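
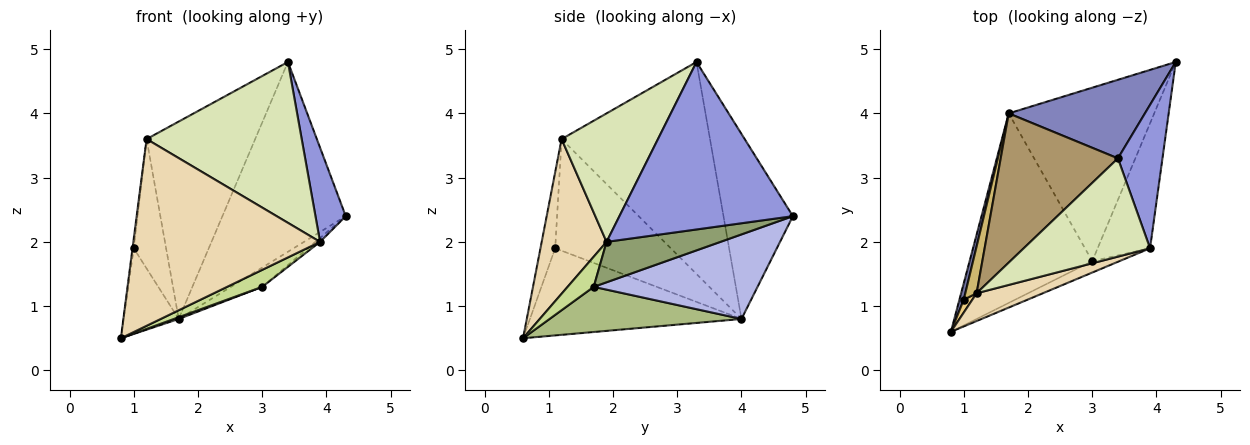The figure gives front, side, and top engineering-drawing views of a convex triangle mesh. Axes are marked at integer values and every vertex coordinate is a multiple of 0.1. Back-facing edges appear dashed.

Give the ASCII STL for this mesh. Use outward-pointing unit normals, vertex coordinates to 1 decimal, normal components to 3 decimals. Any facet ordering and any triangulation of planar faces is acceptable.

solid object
 facet normal -0.967 0.252 0.048
  outer loop
   vertex 1.7 4.0 0.8
   vertex 0.8 0.6 0.5
   vertex 1.0 1.1 1.9
  endloop
 endfacet
 facet normal -0.461 0.820 0.339
  outer loop
   vertex 1.7 4.0 0.8
   vertex 3.4 3.3 4.8
   vertex 4.3 4.8 2.4
  endloop
 endfacet
 facet normal 0.953 -0.166 0.253
  outer loop
   vertex 3.9 1.9 2.0
   vertex 4.3 4.8 2.4
   vertex 3.4 3.3 4.8
  endloop
 endfacet
 facet normal 0.500 0.096 -0.861
  outer loop
   vertex 3.0 1.7 1.3
   vertex 1.7 4.0 0.8
   vertex 4.3 4.8 2.4
  endloop
 endfacet
 facet normal 0.610 0.025 -0.792
  outer loop
   vertex 3.0 1.7 1.3
   vertex 4.3 4.8 2.4
   vertex 3.9 1.9 2.0
  endloop
 endfacet
 facet normal 0.346 -0.009 -0.938
  outer loop
   vertex 3.0 1.7 1.3
   vertex 0.8 0.6 0.5
   vertex 1.7 4.0 0.8
  endloop
 endfacet
 facet normal 0.526 -0.707 -0.474
  outer loop
   vertex 3.0 1.7 1.3
   vertex 3.9 1.9 2.0
   vertex 0.8 0.6 0.5
  endloop
 endfacet
 facet normal 0.468 -0.754 0.461
  outer loop
   vertex 1.2 1.2 3.6
   vertex 3.9 1.9 2.0
   vertex 3.4 3.3 4.8
  endloop
 endfacet
 facet normal -0.737 0.539 0.408
  outer loop
   vertex 1.2 1.2 3.6
   vertex 3.4 3.3 4.8
   vertex 1.7 4.0 0.8
  endloop
 endfacet
 facet normal -0.958 0.268 0.097
  outer loop
   vertex 1.2 1.2 3.6
   vertex 1.7 4.0 0.8
   vertex 1.0 1.1 1.9
  endloop
 endfacet
 facet normal -0.990 0.084 0.112
  outer loop
   vertex 1.2 1.2 3.6
   vertex 1.0 1.1 1.9
   vertex 0.8 0.6 0.5
  endloop
 endfacet
 facet normal 0.325 -0.935 0.139
  outer loop
   vertex 1.2 1.2 3.6
   vertex 0.8 0.6 0.5
   vertex 3.9 1.9 2.0
  endloop
 endfacet
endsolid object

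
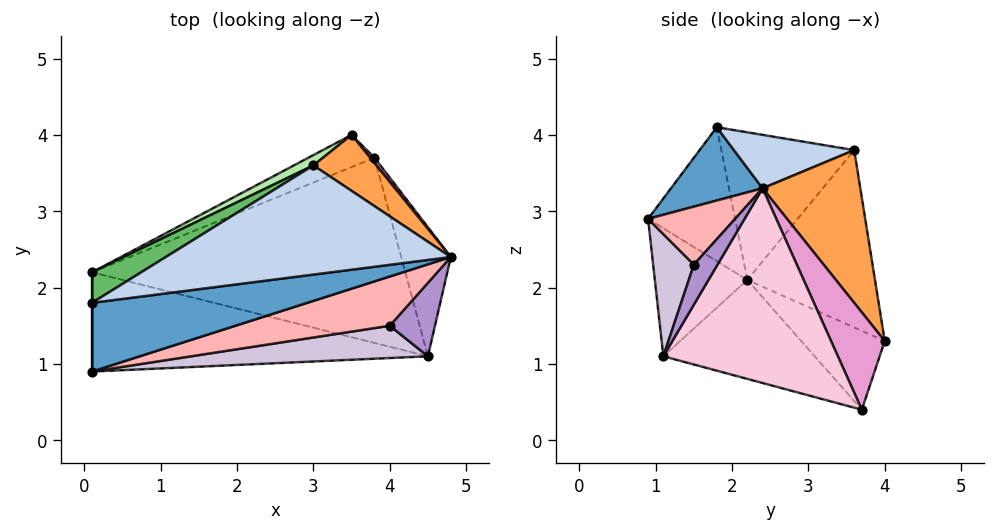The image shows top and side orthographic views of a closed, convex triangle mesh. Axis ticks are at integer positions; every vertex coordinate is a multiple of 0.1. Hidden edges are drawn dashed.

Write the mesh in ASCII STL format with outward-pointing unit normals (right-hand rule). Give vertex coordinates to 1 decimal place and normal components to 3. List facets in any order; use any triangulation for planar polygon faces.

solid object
 facet normal 0.200 -0.784 0.588
  outer loop
   vertex 0.1 0.9 2.9
   vertex 4.8 2.4 3.3
   vertex 0.1 1.8 4.1
  endloop
 endfacet
 facet normal 0.183 -0.132 0.974
  outer loop
   vertex 3.0 3.6 3.8
   vertex 0.1 1.8 4.1
   vertex 4.8 2.4 3.3
  endloop
 endfacet
 facet normal 0.584 0.775 0.241
  outer loop
   vertex 3.0 3.6 3.8
   vertex 4.8 2.4 3.3
   vertex 3.5 4.0 1.3
  endloop
 endfacet
 facet normal -1.000 0.000 0.000
  outer loop
   vertex 0.1 2.2 2.1
   vertex 0.1 0.9 2.9
   vertex 0.1 1.8 4.1
  endloop
 endfacet
 facet normal -0.507 0.845 0.169
  outer loop
   vertex 0.1 2.2 2.1
   vertex 0.1 1.8 4.1
   vertex 3.0 3.6 3.8
  endloop
 endfacet
 facet normal -0.458 0.888 0.050
  outer loop
   vertex 0.1 2.2 2.1
   vertex 3.0 3.6 3.8
   vertex 3.5 4.0 1.3
  endloop
 endfacet
 facet normal -0.309 -0.498 -0.810
  outer loop
   vertex 0.1 2.2 2.1
   vertex 4.5 1.1 1.1
   vertex 0.1 0.9 2.9
  endloop
 endfacet
 facet normal 0.209 -0.804 0.556
  outer loop
   vertex 4.0 1.5 2.3
   vertex 4.8 2.4 3.3
   vertex 0.1 0.9 2.9
  endloop
 endfacet
 facet normal 0.381 -0.818 0.431
  outer loop
   vertex 4.0 1.5 2.3
   vertex 4.5 1.1 1.1
   vertex 4.8 2.4 3.3
  endloop
 endfacet
 facet normal 0.198 -0.902 0.383
  outer loop
   vertex 4.0 1.5 2.3
   vertex 0.1 0.9 2.9
   vertex 4.5 1.1 1.1
  endloop
 endfacet
 facet normal -0.500 0.758 -0.419
  outer loop
   vertex 3.8 3.7 0.4
   vertex 0.1 2.2 2.1
   vertex 3.5 4.0 1.3
  endloop
 endfacet
 facet normal -0.285 -0.320 -0.903
  outer loop
   vertex 3.8 3.7 0.4
   vertex 4.5 1.1 1.1
   vertex 0.1 2.2 2.1
  endloop
 endfacet
 facet normal 0.755 0.655 0.033
  outer loop
   vertex 3.8 3.7 0.4
   vertex 3.5 4.0 1.3
   vertex 4.8 2.4 3.3
  endloop
 endfacet
 facet normal 0.951 0.191 -0.242
  outer loop
   vertex 3.8 3.7 0.4
   vertex 4.8 2.4 3.3
   vertex 4.5 1.1 1.1
  endloop
 endfacet
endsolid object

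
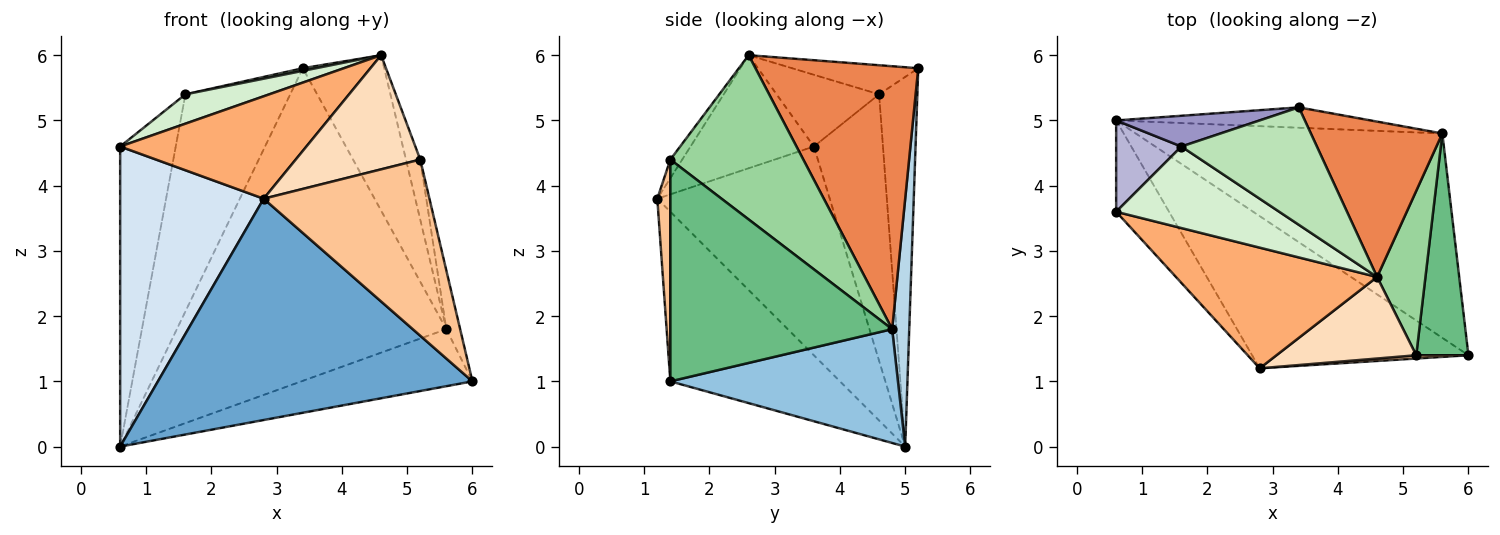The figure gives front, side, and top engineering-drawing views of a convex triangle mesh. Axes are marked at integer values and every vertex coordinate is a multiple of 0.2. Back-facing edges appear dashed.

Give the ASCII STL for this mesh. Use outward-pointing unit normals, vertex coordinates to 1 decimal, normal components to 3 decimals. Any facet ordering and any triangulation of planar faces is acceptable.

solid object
 facet normal -0.406 -0.753 -0.518
  outer loop
   vertex 2.8 1.2 3.8
   vertex 0.6 5.0 0.0
   vertex 6.0 1.4 1.0
  endloop
 endfacet
 facet normal 0.337 0.253 -0.907
  outer loop
   vertex 5.6 4.8 1.8
   vertex 6.0 1.4 1.0
   vertex 0.6 5.0 0.0
  endloop
 endfacet
 facet normal 0.063 0.996 -0.065
  outer loop
   vertex 5.6 4.8 1.8
   vertex 0.6 5.0 0.0
   vertex 3.4 5.2 5.8
  endloop
 endfacet
 facet normal -0.754 -0.628 -0.191
  outer loop
   vertex 0.6 3.6 4.6
   vertex 0.6 5.0 0.0
   vertex 2.8 1.2 3.8
  endloop
 endfacet
 facet normal 0.816 0.408 0.408
  outer loop
   vertex 4.6 2.6 6.0
   vertex 5.6 4.8 1.8
   vertex 3.4 5.2 5.8
  endloop
 endfacet
 facet normal -0.394 -0.595 0.701
  outer loop
   vertex 4.6 2.6 6.0
   vertex 0.6 3.6 4.6
   vertex 2.8 1.2 3.8
  endloop
 endfacet
 facet normal 0.078 -0.997 0.018
  outer loop
   vertex 5.2 1.4 4.4
   vertex 2.8 1.2 3.8
   vertex 6.0 1.4 1.0
  endloop
 endfacet
 facet normal -0.077 -0.811 0.580
  outer loop
   vertex 5.2 1.4 4.4
   vertex 4.6 2.6 6.0
   vertex 2.8 1.2 3.8
  endloop
 endfacet
 facet normal 0.972 0.061 0.229
  outer loop
   vertex 5.2 1.4 4.4
   vertex 6.0 1.4 1.0
   vertex 5.6 4.8 1.8
  endloop
 endfacet
 facet normal 0.954 0.103 0.281
  outer loop
   vertex 5.2 1.4 4.4
   vertex 5.6 4.8 1.8
   vertex 4.6 2.6 6.0
  endloop
 endfacet
 facet normal -0.210 -0.022 0.977
  outer loop
   vertex 1.6 4.6 5.4
   vertex 4.6 2.6 6.0
   vertex 3.4 5.2 5.8
  endloop
 endfacet
 facet normal -0.383 -0.313 0.869
  outer loop
   vertex 1.6 4.6 5.4
   vertex 0.6 3.6 4.6
   vertex 4.6 2.6 6.0
  endloop
 endfacet
 facet normal -0.340 0.931 0.132
  outer loop
   vertex 1.6 4.6 5.4
   vertex 3.4 5.2 5.8
   vertex 0.6 5.0 0.0
  endloop
 endfacet
 facet normal -0.765 0.616 0.187
  outer loop
   vertex 1.6 4.6 5.4
   vertex 0.6 5.0 0.0
   vertex 0.6 3.6 4.6
  endloop
 endfacet
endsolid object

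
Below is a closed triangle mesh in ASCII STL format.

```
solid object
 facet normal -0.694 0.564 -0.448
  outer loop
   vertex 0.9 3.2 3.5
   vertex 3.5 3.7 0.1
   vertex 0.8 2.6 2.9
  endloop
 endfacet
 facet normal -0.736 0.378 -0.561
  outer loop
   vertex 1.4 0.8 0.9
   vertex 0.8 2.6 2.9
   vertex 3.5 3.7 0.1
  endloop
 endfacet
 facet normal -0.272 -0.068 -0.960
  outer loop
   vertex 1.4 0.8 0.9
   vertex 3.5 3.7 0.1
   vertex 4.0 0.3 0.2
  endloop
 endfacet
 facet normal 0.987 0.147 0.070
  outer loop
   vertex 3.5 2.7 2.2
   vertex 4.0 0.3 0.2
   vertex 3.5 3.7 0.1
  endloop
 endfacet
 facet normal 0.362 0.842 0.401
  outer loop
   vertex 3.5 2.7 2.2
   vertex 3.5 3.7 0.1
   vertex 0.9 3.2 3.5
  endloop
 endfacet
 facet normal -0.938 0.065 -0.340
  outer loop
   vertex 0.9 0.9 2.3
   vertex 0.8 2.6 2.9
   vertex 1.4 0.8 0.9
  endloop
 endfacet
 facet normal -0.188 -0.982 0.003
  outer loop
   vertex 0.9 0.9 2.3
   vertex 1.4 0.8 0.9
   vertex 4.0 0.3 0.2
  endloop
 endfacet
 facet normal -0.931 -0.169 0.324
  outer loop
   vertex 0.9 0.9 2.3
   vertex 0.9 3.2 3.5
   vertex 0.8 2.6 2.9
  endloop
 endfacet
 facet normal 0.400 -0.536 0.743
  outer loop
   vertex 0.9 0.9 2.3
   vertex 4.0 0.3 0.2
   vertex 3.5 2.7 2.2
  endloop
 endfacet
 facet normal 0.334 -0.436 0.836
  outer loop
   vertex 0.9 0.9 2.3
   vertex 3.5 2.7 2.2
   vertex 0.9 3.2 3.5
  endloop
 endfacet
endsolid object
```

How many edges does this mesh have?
15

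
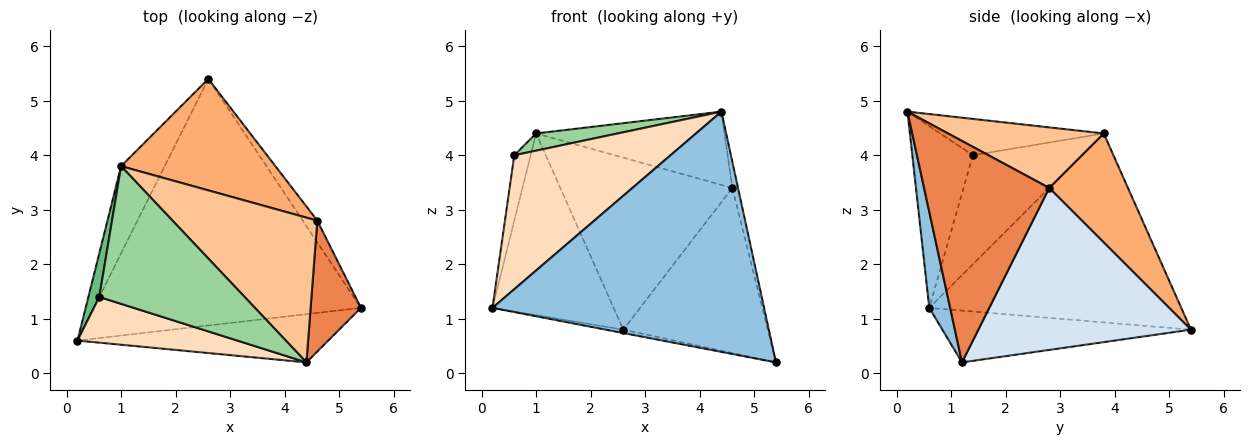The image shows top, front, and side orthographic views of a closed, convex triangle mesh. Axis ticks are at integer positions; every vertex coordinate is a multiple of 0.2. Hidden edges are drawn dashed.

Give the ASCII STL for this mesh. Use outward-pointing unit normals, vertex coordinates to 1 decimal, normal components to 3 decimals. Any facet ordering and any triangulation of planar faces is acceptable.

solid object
 facet normal -0.190 0.013 -0.982
  outer loop
   vertex 2.6 5.4 0.8
   vertex 5.4 1.2 0.2
   vertex 0.2 0.6 1.2
  endloop
 endfacet
 facet normal 0.075 -0.978 -0.196
  outer loop
   vertex 4.4 0.2 4.8
   vertex 0.2 0.6 1.2
   vertex 5.4 1.2 0.2
  endloop
 endfacet
 facet normal -0.882 0.424 -0.204
  outer loop
   vertex 1.0 3.8 4.4
   vertex 2.6 5.4 0.8
   vertex 0.2 0.6 1.2
  endloop
 endfacet
 facet normal 0.825 0.560 -0.074
  outer loop
   vertex 4.6 2.8 3.4
   vertex 5.4 1.2 0.2
   vertex 2.6 5.4 0.8
  endloop
 endfacet
 facet normal 0.974 0.044 0.221
  outer loop
   vertex 4.6 2.8 3.4
   vertex 4.4 0.2 4.8
   vertex 5.4 1.2 0.2
  endloop
 endfacet
 facet normal 0.359 0.783 0.508
  outer loop
   vertex 4.6 2.8 3.4
   vertex 2.6 5.4 0.8
   vertex 1.0 3.8 4.4
  endloop
 endfacet
 facet normal 0.350 0.423 0.836
  outer loop
   vertex 4.6 2.8 3.4
   vertex 1.0 3.8 4.4
   vertex 4.4 0.2 4.8
  endloop
 endfacet
 facet normal -0.344 -0.889 0.303
  outer loop
   vertex 0.6 1.4 4.0
   vertex 0.2 0.6 1.2
   vertex 4.4 0.2 4.8
  endloop
 endfacet
 facet normal -0.984 0.148 0.098
  outer loop
   vertex 0.6 1.4 4.0
   vertex 1.0 3.8 4.4
   vertex 0.2 0.6 1.2
  endloop
 endfacet
 facet normal -0.241 -0.120 0.963
  outer loop
   vertex 0.6 1.4 4.0
   vertex 4.4 0.2 4.8
   vertex 1.0 3.8 4.4
  endloop
 endfacet
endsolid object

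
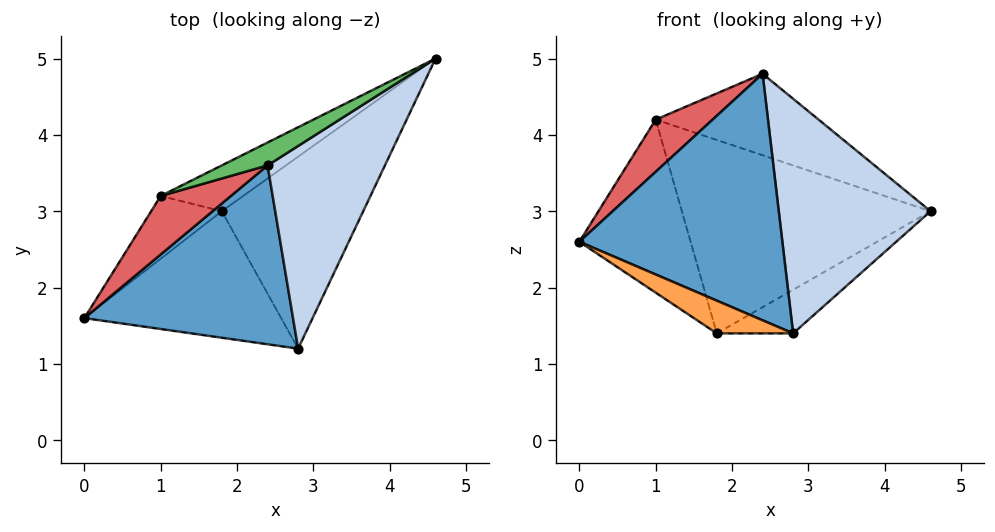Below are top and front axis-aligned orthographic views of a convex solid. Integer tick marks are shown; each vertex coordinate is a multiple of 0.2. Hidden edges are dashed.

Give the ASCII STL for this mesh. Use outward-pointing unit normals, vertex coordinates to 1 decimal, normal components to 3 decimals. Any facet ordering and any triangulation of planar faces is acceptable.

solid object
 facet normal 0.135 -0.802 0.582
  outer loop
   vertex 2.4 3.6 4.8
   vertex 0.0 1.6 2.6
   vertex 2.8 1.2 1.4
  endloop
 endfacet
 facet normal 0.713 -0.531 0.458
  outer loop
   vertex 2.4 3.6 4.8
   vertex 2.8 1.2 1.4
   vertex 4.6 5.0 3.0
  endloop
 endfacet
 facet normal -0.411 -0.228 -0.883
  outer loop
   vertex 1.8 3.0 1.4
   vertex 2.8 1.2 1.4
   vertex 0.0 1.6 2.6
  endloop
 endfacet
 facet normal 0.371 0.206 -0.906
  outer loop
   vertex 1.8 3.0 1.4
   vertex 4.6 5.0 3.0
   vertex 2.8 1.2 1.4
  endloop
 endfacet
 facet normal -0.364 0.897 0.252
  outer loop
   vertex 1.0 3.2 4.2
   vertex 2.4 3.6 4.8
   vertex 4.6 5.0 3.0
  endloop
 endfacet
 facet normal -0.491 0.848 -0.201
  outer loop
   vertex 1.0 3.2 4.2
   vertex 4.6 5.0 3.0
   vertex 1.8 3.0 1.4
  endloop
 endfacet
 facet normal -0.129 -0.660 0.740
  outer loop
   vertex 1.0 3.2 4.2
   vertex 0.0 1.6 2.6
   vertex 2.4 3.6 4.8
  endloop
 endfacet
 facet normal -0.692 0.679 -0.246
  outer loop
   vertex 1.0 3.2 4.2
   vertex 1.8 3.0 1.4
   vertex 0.0 1.6 2.6
  endloop
 endfacet
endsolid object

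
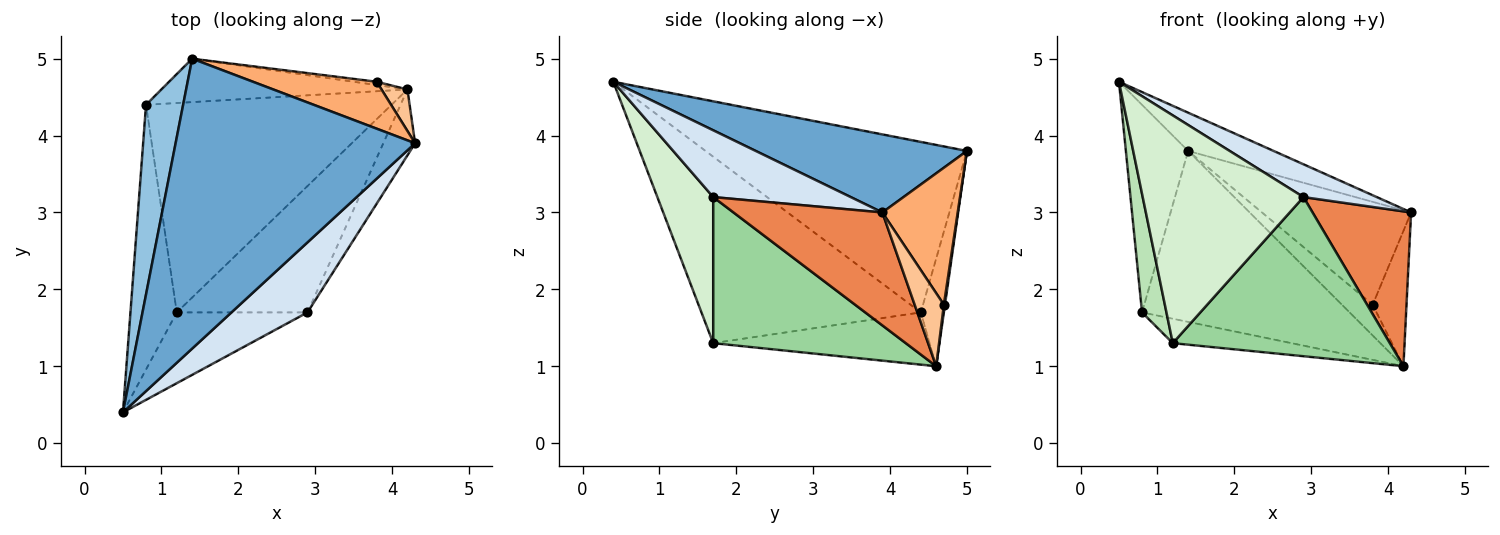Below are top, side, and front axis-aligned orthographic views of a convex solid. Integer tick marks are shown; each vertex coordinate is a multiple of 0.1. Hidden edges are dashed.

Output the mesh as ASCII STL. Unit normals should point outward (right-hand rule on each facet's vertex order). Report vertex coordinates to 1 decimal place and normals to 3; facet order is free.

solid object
 facet normal 0.307 0.124 0.943
  outer loop
   vertex 1.4 5.0 3.8
   vertex 0.5 0.4 4.7
   vertex 4.3 3.9 3.0
  endloop
 endfacet
 facet normal -0.952 0.227 0.207
  outer loop
   vertex 0.8 4.4 1.7
   vertex 0.5 0.4 4.7
   vertex 1.4 5.0 3.8
  endloop
 endfacet
 facet normal -0.107 0.964 -0.245
  outer loop
   vertex 0.8 4.4 1.7
   vertex 1.4 5.0 3.8
   vertex 4.2 4.6 1.0
  endloop
 endfacet
 facet normal 0.623 -0.332 0.709
  outer loop
   vertex 2.9 1.7 3.2
   vertex 4.3 3.9 3.0
   vertex 0.5 0.4 4.7
  endloop
 endfacet
 facet normal 0.812 -0.537 -0.229
  outer loop
   vertex 2.9 1.7 3.2
   vertex 4.2 4.6 1.0
   vertex 4.3 3.9 3.0
  endloop
 endfacet
 facet normal 0.418 0.827 0.377
  outer loop
   vertex 3.8 4.7 1.8
   vertex 1.4 5.0 3.8
   vertex 4.3 3.9 3.0
  endloop
 endfacet
 facet normal 0.637 0.737 0.226
  outer loop
   vertex 3.8 4.7 1.8
   vertex 4.3 3.9 3.0
   vertex 4.2 4.6 1.0
  endloop
 endfacet
 facet normal 0.035 0.994 -0.106
  outer loop
   vertex 3.8 4.7 1.8
   vertex 4.2 4.6 1.0
   vertex 1.4 5.0 3.8
  endloop
 endfacet
 facet normal -0.207 0.113 -0.972
  outer loop
   vertex 1.2 1.7 1.3
   vertex 0.8 4.4 1.7
   vertex 4.2 4.6 1.0
  endloop
 endfacet
 facet normal 0.571 -0.643 -0.511
  outer loop
   vertex 1.2 1.7 1.3
   vertex 4.2 4.6 1.0
   vertex 2.9 1.7 3.2
  endloop
 endfacet
 facet normal -0.965 -0.107 -0.240
  outer loop
   vertex 1.2 1.7 1.3
   vertex 0.5 0.4 4.7
   vertex 0.8 4.4 1.7
  endloop
 endfacet
 facet normal 0.315 -0.906 -0.282
  outer loop
   vertex 1.2 1.7 1.3
   vertex 2.9 1.7 3.2
   vertex 0.5 0.4 4.7
  endloop
 endfacet
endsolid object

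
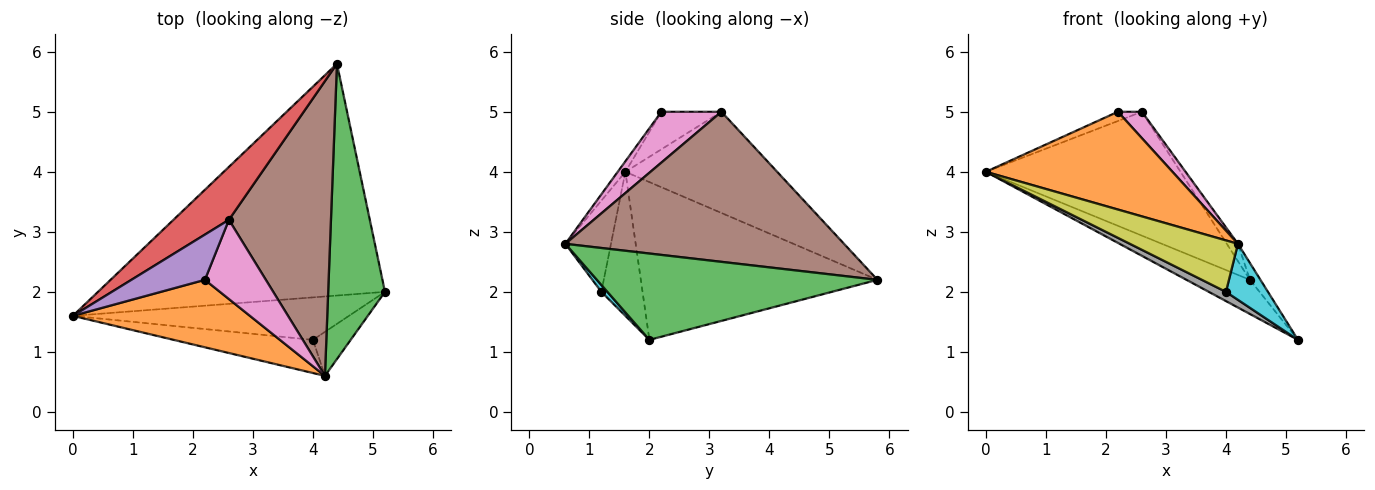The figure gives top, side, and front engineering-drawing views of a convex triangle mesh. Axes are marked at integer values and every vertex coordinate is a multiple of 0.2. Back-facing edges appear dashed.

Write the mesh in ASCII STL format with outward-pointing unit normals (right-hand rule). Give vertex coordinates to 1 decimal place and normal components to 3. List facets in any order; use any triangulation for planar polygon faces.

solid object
 facet normal -0.478 0.128 -0.869
  outer loop
   vertex 4.4 5.8 2.2
   vertex 5.2 2.0 1.2
   vertex 0.0 1.6 4.0
  endloop
 endfacet
 facet normal -0.034 -0.823 0.568
  outer loop
   vertex 4.2 0.6 2.8
   vertex 2.2 2.2 5.0
   vertex 0.0 1.6 4.0
  endloop
 endfacet
 facet normal 0.835 0.031 0.549
  outer loop
   vertex 4.2 0.6 2.8
   vertex 5.2 2.0 1.2
   vertex 4.4 5.8 2.2
  endloop
 endfacet
 facet normal -0.583 0.747 0.319
  outer loop
   vertex 2.6 3.2 5.0
   vertex 4.4 5.8 2.2
   vertex 0.0 1.6 4.0
  endloop
 endfacet
 facet normal -0.447 0.179 0.876
  outer loop
   vertex 2.6 3.2 5.0
   vertex 0.0 1.6 4.0
   vertex 2.2 2.2 5.0
  endloop
 endfacet
 facet normal 0.826 0.033 0.562
  outer loop
   vertex 2.6 3.2 5.0
   vertex 4.2 0.6 2.8
   vertex 4.4 5.8 2.2
  endloop
 endfacet
 facet normal 0.620 -0.248 0.744
  outer loop
   vertex 2.6 3.2 5.0
   vertex 2.2 2.2 5.0
   vertex 4.2 0.6 2.8
  endloop
 endfacet
 facet normal -0.454 -0.189 -0.871
  outer loop
   vertex 4.0 1.2 2.0
   vertex 0.0 1.6 4.0
   vertex 5.2 2.0 1.2
  endloop
 endfacet
 facet normal -0.334 -0.792 -0.511
  outer loop
   vertex 4.0 1.2 2.0
   vertex 4.2 0.6 2.8
   vertex 0.0 1.6 4.0
  endloop
 endfacet
 facet normal 0.112 -0.781 -0.614
  outer loop
   vertex 4.0 1.2 2.0
   vertex 5.2 2.0 1.2
   vertex 4.2 0.6 2.8
  endloop
 endfacet
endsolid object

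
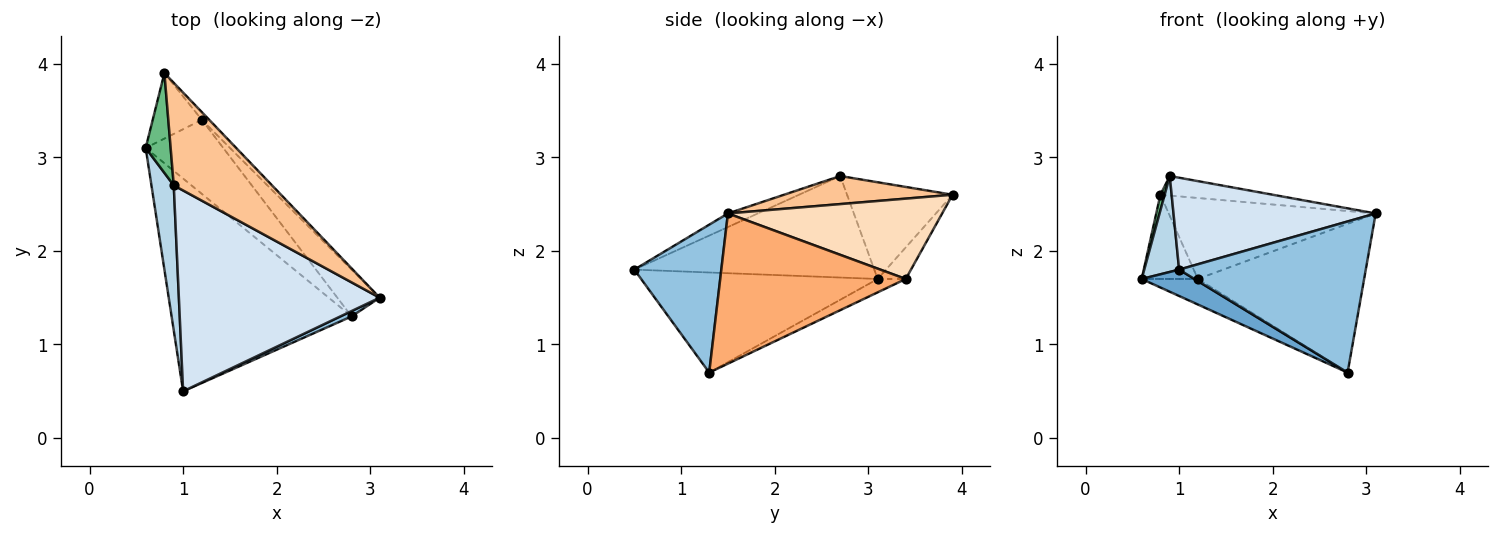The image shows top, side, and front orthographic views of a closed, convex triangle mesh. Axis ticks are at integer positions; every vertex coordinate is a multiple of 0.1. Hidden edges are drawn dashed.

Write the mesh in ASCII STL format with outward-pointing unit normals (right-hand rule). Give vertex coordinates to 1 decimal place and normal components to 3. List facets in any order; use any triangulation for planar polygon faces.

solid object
 facet normal -0.483 -0.108 -0.869
  outer loop
   vertex 2.8 1.3 0.7
   vertex 1.0 0.5 1.8
   vertex 0.6 3.1 1.7
  endloop
 endfacet
 facet normal 0.422 -0.906 0.032
  outer loop
   vertex 2.8 1.3 0.7
   vertex 3.1 1.5 2.4
   vertex 1.0 0.5 1.8
  endloop
 endfacet
 facet normal -0.967 -0.141 0.213
  outer loop
   vertex 0.9 2.7 2.8
   vertex 0.6 3.1 1.7
   vertex 1.0 0.5 1.8
  endloop
 endfacet
 facet normal -0.062 -0.415 0.908
  outer loop
   vertex 0.9 2.7 2.8
   vertex 1.0 0.5 1.8
   vertex 3.1 1.5 2.4
  endloop
 endfacet
 facet normal -0.161 0.322 -0.933
  outer loop
   vertex 1.2 3.4 1.7
   vertex 2.8 1.3 0.7
   vertex 0.6 3.1 1.7
  endloop
 endfacet
 facet normal 0.729 0.653 -0.205
  outer loop
   vertex 1.2 3.4 1.7
   vertex 3.1 1.5 2.4
   vertex 2.8 1.3 0.7
  endloop
 endfacet
 facet normal 0.270 0.180 0.946
  outer loop
   vertex 0.8 3.9 2.6
   vertex 0.9 2.7 2.8
   vertex 3.1 1.5 2.4
  endloop
 endfacet
 facet normal 0.718 0.693 -0.066
  outer loop
   vertex 0.8 3.9 2.6
   vertex 3.1 1.5 2.4
   vertex 1.2 3.4 1.7
  endloop
 endfacet
 facet normal -0.968 -0.039 0.250
  outer loop
   vertex 0.8 3.9 2.6
   vertex 0.6 3.1 1.7
   vertex 0.9 2.7 2.8
  endloop
 endfacet
 facet normal -0.367 0.734 -0.571
  outer loop
   vertex 0.8 3.9 2.6
   vertex 1.2 3.4 1.7
   vertex 0.6 3.1 1.7
  endloop
 endfacet
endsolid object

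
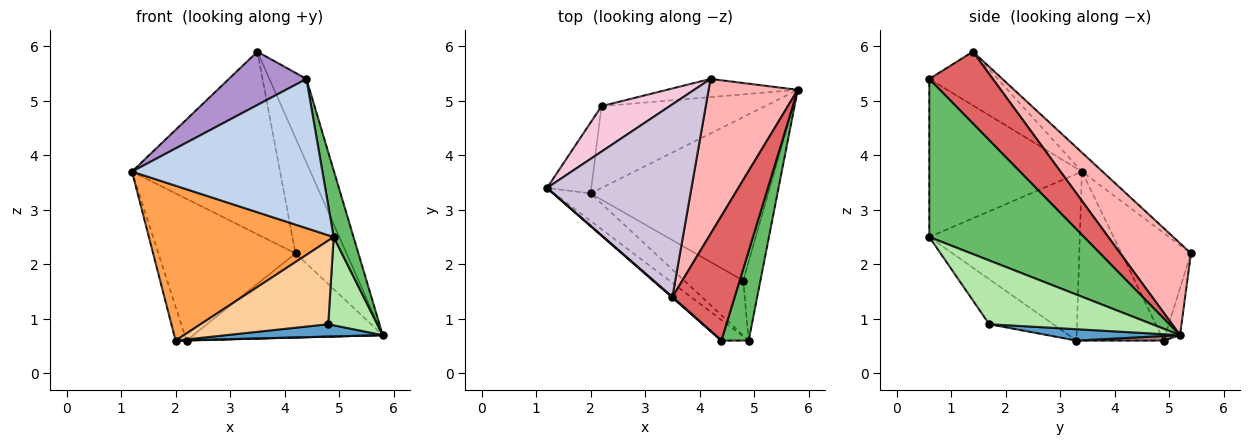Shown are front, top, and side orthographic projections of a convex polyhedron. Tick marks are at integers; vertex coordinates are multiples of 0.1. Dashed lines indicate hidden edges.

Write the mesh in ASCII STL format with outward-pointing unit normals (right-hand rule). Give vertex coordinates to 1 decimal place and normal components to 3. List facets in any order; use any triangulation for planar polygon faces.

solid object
 facet normal 0.064 -0.075 -0.995
  outer loop
   vertex 4.8 1.7 0.9
   vertex 2.0 3.3 0.6
   vertex 5.8 5.2 0.7
  endloop
 endfacet
 facet normal -0.622 -0.776 -0.107
  outer loop
   vertex 4.9 0.6 2.5
   vertex 4.4 0.6 5.4
   vertex 1.2 3.4 3.7
  endloop
 endfacet
 facet normal -0.626 -0.768 -0.137
  outer loop
   vertex 4.9 0.6 2.5
   vertex 1.2 3.4 3.7
   vertex 2.0 3.3 0.6
  endloop
 endfacet
 facet normal -0.386 -0.771 -0.506
  outer loop
   vertex 4.9 0.6 2.5
   vertex 2.0 3.3 0.6
   vertex 4.8 1.7 0.9
  endloop
 endfacet
 facet normal 0.978 -0.125 0.169
  outer loop
   vertex 4.9 0.6 2.5
   vertex 5.8 5.2 0.7
   vertex 4.4 0.6 5.4
  endloop
 endfacet
 facet normal 0.927 -0.279 -0.250
  outer loop
   vertex 4.9 0.6 2.5
   vertex 4.8 1.7 0.9
   vertex 5.8 5.2 0.7
  endloop
 endfacet
 facet normal 0.691 0.403 0.600
  outer loop
   vertex 3.5 1.4 5.9
   vertex 4.4 0.6 5.4
   vertex 5.8 5.2 0.7
  endloop
 endfacet
 facet normal 0.637 0.460 0.618
  outer loop
   vertex 3.5 1.4 5.9
   vertex 5.8 5.2 0.7
   vertex 4.2 5.4 2.2
  endloop
 endfacet
 facet normal -0.661 -0.750 0.010
  outer loop
   vertex 3.5 1.4 5.9
   vertex 1.2 3.4 3.7
   vertex 4.4 0.6 5.4
  endloop
 endfacet
 facet normal -0.095 0.685 0.722
  outer loop
   vertex 3.5 1.4 5.9
   vertex 4.2 5.4 2.2
   vertex 1.2 3.4 3.7
  endloop
 endfacet
 facet normal 0.028 -0.004 -1.000
  outer loop
   vertex 2.2 4.9 0.6
   vertex 5.8 5.2 0.7
   vertex 2.0 3.3 0.6
  endloop
 endfacet
 facet normal -0.075 0.975 -0.210
  outer loop
   vertex 2.2 4.9 0.6
   vertex 4.2 5.4 2.2
   vertex 5.8 5.2 0.7
  endloop
 endfacet
 facet normal -0.960 0.120 -0.252
  outer loop
   vertex 2.2 4.9 0.6
   vertex 2.0 3.3 0.6
   vertex 1.2 3.4 3.7
  endloop
 endfacet
 facet normal -0.434 0.858 0.275
  outer loop
   vertex 2.2 4.9 0.6
   vertex 1.2 3.4 3.7
   vertex 4.2 5.4 2.2
  endloop
 endfacet
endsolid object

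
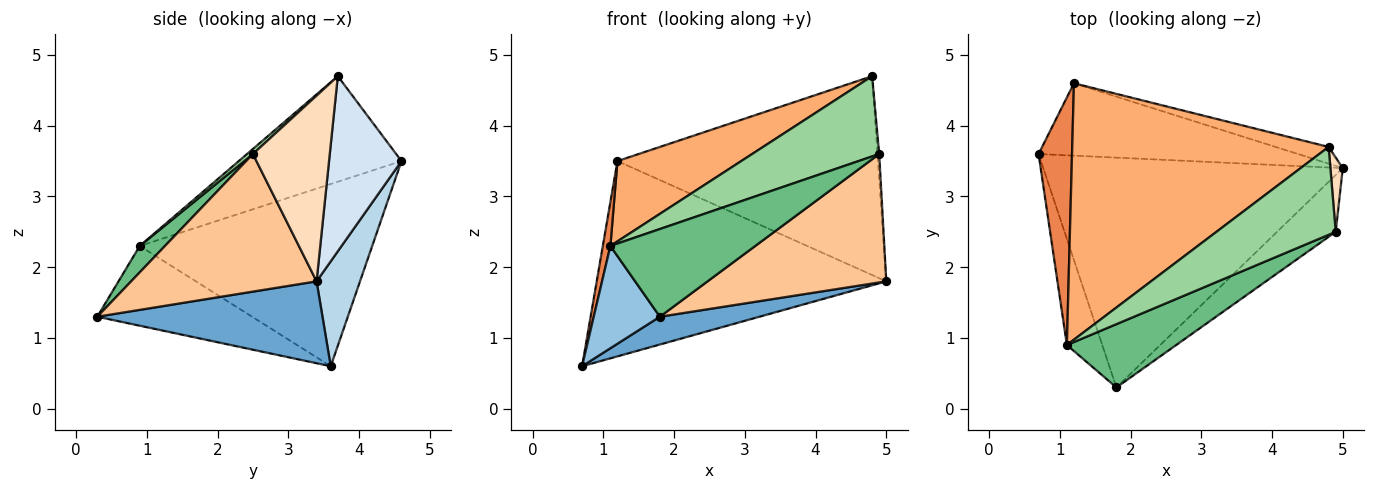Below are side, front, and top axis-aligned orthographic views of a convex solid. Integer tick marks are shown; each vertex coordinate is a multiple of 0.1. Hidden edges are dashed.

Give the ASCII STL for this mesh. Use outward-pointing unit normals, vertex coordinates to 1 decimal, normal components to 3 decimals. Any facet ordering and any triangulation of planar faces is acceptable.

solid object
 facet normal 0.262 -0.116 -0.958
  outer loop
   vertex 1.8 0.3 1.3
   vertex 0.7 3.6 0.6
   vertex 5.0 3.4 1.8
  endloop
 endfacet
 facet normal -0.851 -0.364 -0.378
  outer loop
   vertex 1.1 0.9 2.3
   vertex 0.7 3.6 0.6
   vertex 1.8 0.3 1.3
  endloop
 endfacet
 facet normal 0.139 0.929 -0.344
  outer loop
   vertex 1.2 4.6 3.5
   vertex 5.0 3.4 1.8
   vertex 0.7 3.6 0.6
  endloop
 endfacet
 facet normal 0.267 0.960 -0.081
  outer loop
   vertex 1.2 4.6 3.5
   vertex 4.8 3.7 4.7
   vertex 5.0 3.4 1.8
  endloop
 endfacet
 facet normal -0.983 -0.032 0.181
  outer loop
   vertex 1.2 4.6 3.5
   vertex 0.7 3.6 0.6
   vertex 1.1 0.9 2.3
  endloop
 endfacet
 facet normal -0.366 -0.278 0.888
  outer loop
   vertex 1.2 4.6 3.5
   vertex 1.1 0.9 2.3
   vertex 4.8 3.7 4.7
  endloop
 endfacet
 facet normal 0.688 -0.663 -0.293
  outer loop
   vertex 4.9 2.5 3.6
   vertex 1.8 0.3 1.3
   vertex 5.0 3.4 1.8
  endloop
 endfacet
 facet normal 0.998 0.022 0.067
  outer loop
   vertex 4.9 2.5 3.6
   vertex 5.0 3.4 1.8
   vertex 4.8 3.7 4.7
  endloop
 endfacet
 facet normal 0.140 -0.803 0.580
  outer loop
   vertex 4.9 2.5 3.6
   vertex 1.1 0.9 2.3
   vertex 1.8 0.3 1.3
  endloop
 endfacet
 facet normal 0.031 -0.674 0.738
  outer loop
   vertex 4.9 2.5 3.6
   vertex 4.8 3.7 4.7
   vertex 1.1 0.9 2.3
  endloop
 endfacet
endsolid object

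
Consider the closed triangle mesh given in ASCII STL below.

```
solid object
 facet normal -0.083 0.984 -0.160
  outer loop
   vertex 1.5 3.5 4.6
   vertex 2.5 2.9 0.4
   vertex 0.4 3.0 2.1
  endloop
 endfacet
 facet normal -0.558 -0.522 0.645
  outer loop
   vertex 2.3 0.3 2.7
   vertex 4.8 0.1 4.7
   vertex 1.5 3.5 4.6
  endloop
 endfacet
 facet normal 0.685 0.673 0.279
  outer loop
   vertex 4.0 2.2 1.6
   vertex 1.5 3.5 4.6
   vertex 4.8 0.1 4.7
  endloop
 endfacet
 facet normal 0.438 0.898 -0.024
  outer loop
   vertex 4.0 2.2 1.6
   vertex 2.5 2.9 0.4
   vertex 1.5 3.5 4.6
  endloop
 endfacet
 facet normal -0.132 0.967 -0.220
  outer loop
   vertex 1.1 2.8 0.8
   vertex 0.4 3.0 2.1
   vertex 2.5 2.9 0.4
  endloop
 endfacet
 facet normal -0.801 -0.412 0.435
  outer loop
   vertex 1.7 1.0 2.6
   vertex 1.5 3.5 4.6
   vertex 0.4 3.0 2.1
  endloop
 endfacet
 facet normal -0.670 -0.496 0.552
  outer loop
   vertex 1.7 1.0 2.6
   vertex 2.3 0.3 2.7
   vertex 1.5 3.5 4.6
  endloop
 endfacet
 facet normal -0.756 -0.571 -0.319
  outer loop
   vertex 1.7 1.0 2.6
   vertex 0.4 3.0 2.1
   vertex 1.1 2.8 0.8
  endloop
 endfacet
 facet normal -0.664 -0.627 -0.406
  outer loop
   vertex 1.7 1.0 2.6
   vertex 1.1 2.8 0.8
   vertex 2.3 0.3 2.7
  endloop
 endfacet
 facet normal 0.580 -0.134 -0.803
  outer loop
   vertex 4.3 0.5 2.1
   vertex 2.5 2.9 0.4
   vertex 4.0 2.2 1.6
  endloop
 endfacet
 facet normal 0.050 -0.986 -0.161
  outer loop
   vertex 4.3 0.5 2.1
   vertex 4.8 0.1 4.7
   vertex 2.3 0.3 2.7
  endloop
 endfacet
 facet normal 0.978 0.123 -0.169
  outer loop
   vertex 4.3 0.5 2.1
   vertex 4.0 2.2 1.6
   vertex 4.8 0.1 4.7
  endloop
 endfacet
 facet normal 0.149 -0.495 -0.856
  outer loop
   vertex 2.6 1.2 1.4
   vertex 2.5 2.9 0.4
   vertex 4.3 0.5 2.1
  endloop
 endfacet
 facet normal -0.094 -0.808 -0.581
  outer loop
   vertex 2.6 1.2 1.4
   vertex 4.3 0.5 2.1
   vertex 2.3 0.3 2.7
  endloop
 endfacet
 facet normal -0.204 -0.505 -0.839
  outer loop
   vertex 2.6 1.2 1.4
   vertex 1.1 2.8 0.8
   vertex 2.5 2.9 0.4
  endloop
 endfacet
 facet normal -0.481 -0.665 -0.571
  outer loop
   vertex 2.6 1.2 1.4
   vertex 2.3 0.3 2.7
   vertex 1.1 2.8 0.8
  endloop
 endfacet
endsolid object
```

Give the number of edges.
24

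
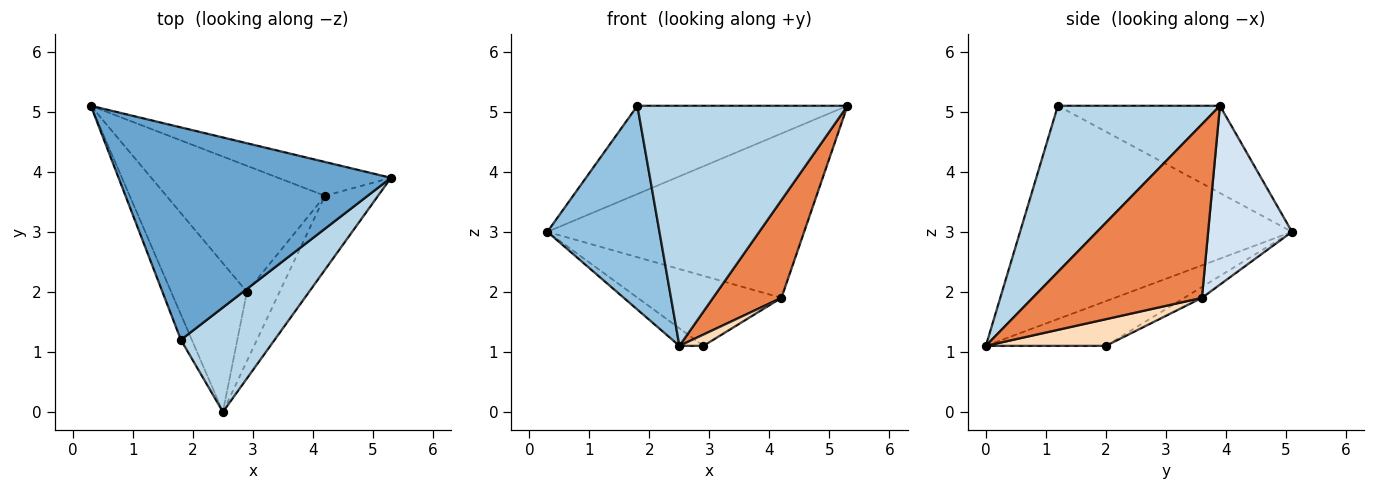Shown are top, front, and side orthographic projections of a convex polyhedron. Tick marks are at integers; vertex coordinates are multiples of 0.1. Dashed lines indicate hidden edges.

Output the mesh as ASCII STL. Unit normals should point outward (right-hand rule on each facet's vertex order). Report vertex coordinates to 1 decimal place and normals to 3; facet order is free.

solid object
 facet normal -0.284 0.368 0.886
  outer loop
   vertex 1.8 1.2 5.1
   vertex 5.3 3.9 5.1
   vertex 0.3 5.1 3.0
  endloop
 endfacet
 facet normal -0.923 -0.381 -0.047
  outer loop
   vertex 1.8 1.2 5.1
   vertex 0.3 5.1 3.0
   vertex 2.5 0.0 1.1
  endloop
 endfacet
 facet normal 0.578 -0.749 0.326
  outer loop
   vertex 1.8 1.2 5.1
   vertex 2.5 0.0 1.1
   vertex 5.3 3.9 5.1
  endloop
 endfacet
 facet normal 0.305 0.933 -0.192
  outer loop
   vertex 4.2 3.6 1.9
   vertex 0.3 5.1 3.0
   vertex 5.3 3.9 5.1
  endloop
 endfacet
 facet normal 0.892 -0.361 -0.273
  outer loop
   vertex 4.2 3.6 1.9
   vertex 5.3 3.9 5.1
   vertex 2.5 0.0 1.1
  endloop
 endfacet
 facet normal -0.506 0.101 -0.857
  outer loop
   vertex 2.9 2.0 1.1
   vertex 2.5 0.0 1.1
   vertex 0.3 5.1 3.0
  endloop
 endfacet
 facet normal -0.060 0.485 -0.873
  outer loop
   vertex 2.9 2.0 1.1
   vertex 0.3 5.1 3.0
   vertex 4.2 3.6 1.9
  endloop
 endfacet
 facet normal 0.627 -0.125 -0.769
  outer loop
   vertex 2.9 2.0 1.1
   vertex 4.2 3.6 1.9
   vertex 2.5 0.0 1.1
  endloop
 endfacet
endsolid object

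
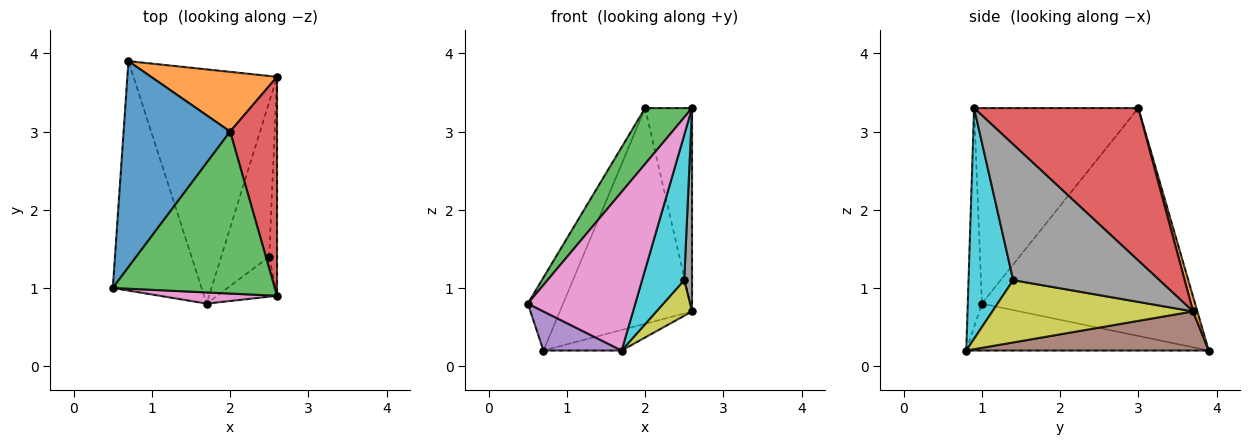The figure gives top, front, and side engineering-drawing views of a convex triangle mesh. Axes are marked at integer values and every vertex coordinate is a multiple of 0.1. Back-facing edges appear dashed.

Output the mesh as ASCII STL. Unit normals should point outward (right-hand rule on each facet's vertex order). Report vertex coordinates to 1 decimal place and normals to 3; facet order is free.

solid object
 facet normal -0.896 0.148 0.419
  outer loop
   vertex 2.0 3.0 3.3
   vertex 0.7 3.9 0.2
   vertex 0.5 1.0 0.8
  endloop
 endfacet
 facet normal 0.031 0.963 0.267
  outer loop
   vertex 2.0 3.0 3.3
   vertex 2.6 3.7 0.7
   vertex 0.7 3.9 0.2
  endloop
 endfacet
 facet normal -0.752 -0.215 0.623
  outer loop
   vertex 2.6 0.9 3.3
   vertex 2.0 3.0 3.3
   vertex 0.5 1.0 0.8
  endloop
 endfacet
 facet normal 0.922 0.263 0.284
  outer loop
   vertex 2.6 0.9 3.3
   vertex 2.6 3.7 0.7
   vertex 2.0 3.0 3.3
  endloop
 endfacet
 facet normal -0.462 -0.149 -0.874
  outer loop
   vertex 1.7 0.8 0.2
   vertex 0.5 1.0 0.8
   vertex 0.7 3.9 0.2
  endloop
 endfacet
 facet normal 0.262 0.084 -0.961
  outer loop
   vertex 1.7 0.8 0.2
   vertex 0.7 3.9 0.2
   vertex 2.6 3.7 0.7
  endloop
 endfacet
 facet normal -0.130 -0.989 0.070
  outer loop
   vertex 1.7 0.8 0.2
   vertex 2.6 0.9 3.3
   vertex 0.5 1.0 0.8
  endloop
 endfacet
 facet normal 0.997 -0.053 -0.057
  outer loop
   vertex 2.5 1.4 1.1
   vertex 2.6 3.7 0.7
   vertex 2.6 0.9 3.3
  endloop
 endfacet
 facet normal 0.784 -0.139 -0.604
  outer loop
   vertex 2.5 1.4 1.1
   vertex 1.7 0.8 0.2
   vertex 2.6 3.7 0.7
  endloop
 endfacet
 facet normal 0.715 -0.674 -0.186
  outer loop
   vertex 2.5 1.4 1.1
   vertex 2.6 0.9 3.3
   vertex 1.7 0.8 0.2
  endloop
 endfacet
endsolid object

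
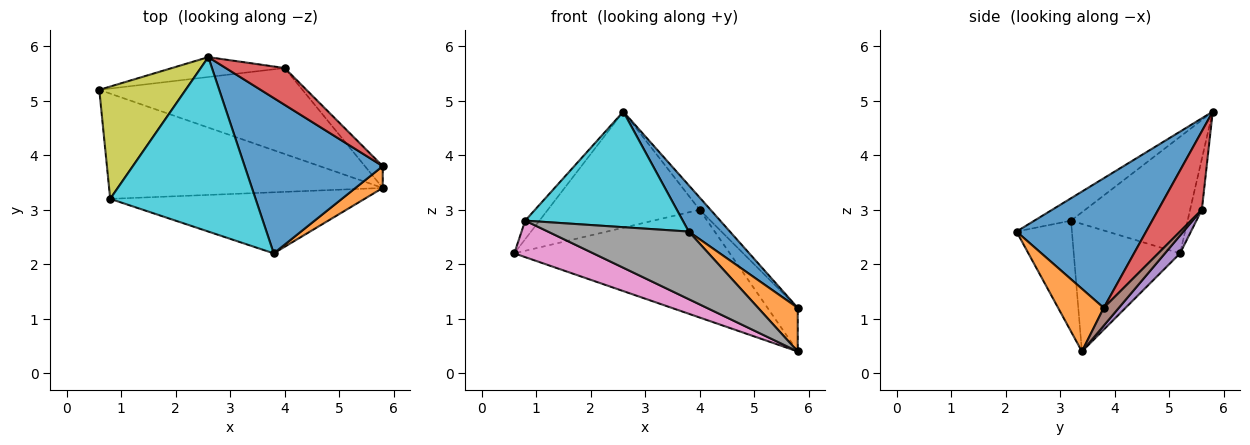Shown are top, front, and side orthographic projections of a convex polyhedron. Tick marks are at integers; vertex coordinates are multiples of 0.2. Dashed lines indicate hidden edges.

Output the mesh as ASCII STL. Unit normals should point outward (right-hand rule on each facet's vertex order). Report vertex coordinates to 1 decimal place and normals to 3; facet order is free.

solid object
 facet normal 0.669 -0.212 0.712
  outer loop
   vertex 2.6 5.8 4.8
   vertex 3.8 2.2 2.6
   vertex 5.8 3.8 1.2
  endloop
 endfacet
 facet normal 0.717 -0.623 0.312
  outer loop
   vertex 5.8 3.4 0.4
   vertex 5.8 3.8 1.2
   vertex 3.8 2.2 2.6
  endloop
 endfacet
 facet normal -0.076 0.983 -0.168
  outer loop
   vertex 4.0 5.6 3.0
   vertex 0.6 5.2 2.2
   vertex 2.6 5.8 4.8
  endloop
 endfacet
 facet normal 0.784 0.196 0.588
  outer loop
   vertex 4.0 5.6 3.0
   vertex 2.6 5.8 4.8
   vertex 5.8 3.8 1.2
  endloop
 endfacet
 facet normal 0.055 0.781 -0.623
  outer loop
   vertex 4.0 5.6 3.0
   vertex 5.8 3.4 0.4
   vertex 0.6 5.2 2.2
  endloop
 endfacet
 facet normal 0.408 0.816 -0.408
  outer loop
   vertex 4.0 5.6 3.0
   vertex 5.8 3.8 1.2
   vertex 5.8 3.4 0.4
  endloop
 endfacet
 facet normal -0.403 -0.300 -0.865
  outer loop
   vertex 0.8 3.2 2.8
   vertex 0.6 5.2 2.2
   vertex 5.8 3.4 0.4
  endloop
 endfacet
 facet normal -0.280 -0.712 -0.643
  outer loop
   vertex 0.8 3.2 2.8
   vertex 5.8 3.4 0.4
   vertex 3.8 2.2 2.6
  endloop
 endfacet
 facet normal -0.800 0.098 0.593
  outer loop
   vertex 0.8 3.2 2.8
   vertex 2.6 5.8 4.8
   vertex 0.6 5.2 2.2
  endloop
 endfacet
 facet normal -0.127 -0.548 0.827
  outer loop
   vertex 0.8 3.2 2.8
   vertex 3.8 2.2 2.6
   vertex 2.6 5.8 4.8
  endloop
 endfacet
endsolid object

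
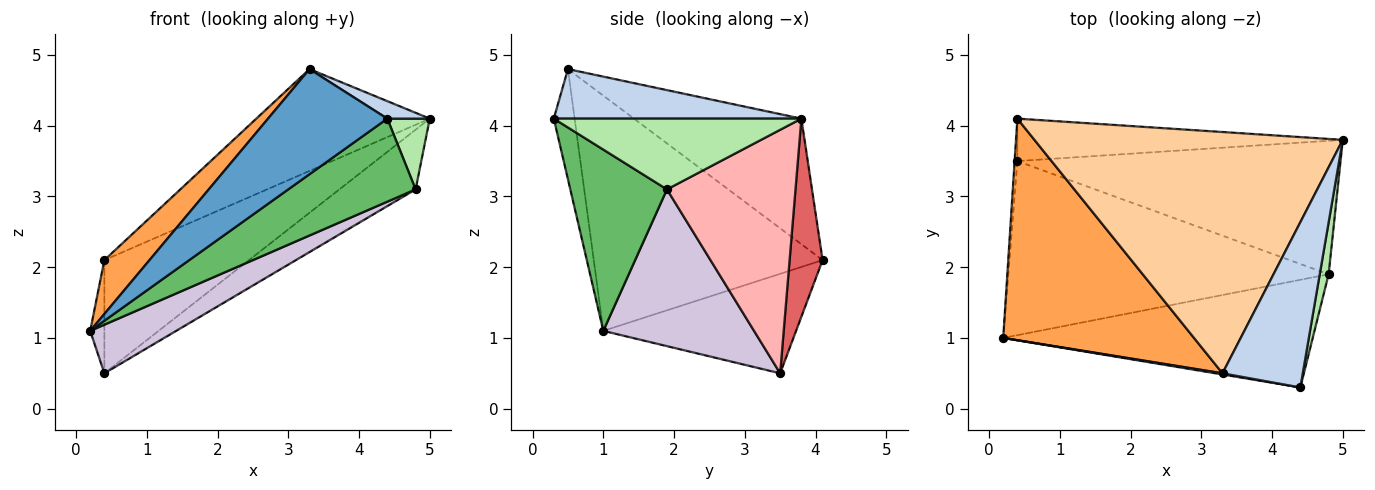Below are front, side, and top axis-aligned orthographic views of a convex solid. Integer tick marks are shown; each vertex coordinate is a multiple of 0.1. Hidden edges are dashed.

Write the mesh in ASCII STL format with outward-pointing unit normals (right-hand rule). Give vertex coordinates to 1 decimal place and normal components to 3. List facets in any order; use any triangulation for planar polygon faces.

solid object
 facet normal -0.172 -0.985 0.011
  outer loop
   vertex 3.3 0.5 4.8
   vertex 0.2 1.0 1.1
   vertex 4.4 0.3 4.1
  endloop
 endfacet
 facet normal 0.523 -0.090 0.848
  outer loop
   vertex 3.3 0.5 4.8
   vertex 4.4 0.3 4.1
   vertex 5.0 3.8 4.1
  endloop
 endfacet
 facet normal -0.768 -0.151 0.623
  outer loop
   vertex 0.4 4.1 2.1
   vertex 0.2 1.0 1.1
   vertex 3.3 0.5 4.8
  endloop
 endfacet
 facet normal -0.351 0.364 0.863
  outer loop
   vertex 0.4 4.1 2.1
   vertex 3.3 0.5 4.8
   vertex 5.0 3.8 4.1
  endloop
 endfacet
 facet normal 0.421 -0.554 -0.718
  outer loop
   vertex 4.8 1.9 3.1
   vertex 4.4 0.3 4.1
   vertex 0.2 1.0 1.1
  endloop
 endfacet
 facet normal 0.978 -0.168 0.123
  outer loop
   vertex 4.8 1.9 3.1
   vertex 5.0 3.8 4.1
   vertex 4.4 0.3 4.1
  endloop
 endfacet
 facet normal 0.209 0.916 -0.343
  outer loop
   vertex 0.4 3.5 0.5
   vertex 0.4 4.1 2.1
   vertex 5.0 3.8 4.1
  endloop
 endfacet
 facet normal 0.567 0.336 -0.752
  outer loop
   vertex 0.4 3.5 0.5
   vertex 5.0 3.8 4.1
   vertex 4.8 1.9 3.1
  endloop
 endfacet
 facet normal -0.997 0.073 -0.027
  outer loop
   vertex 0.4 3.5 0.5
   vertex 0.2 1.0 1.1
   vertex 0.4 4.1 2.1
  endloop
 endfacet
 facet normal 0.426 -0.243 -0.871
  outer loop
   vertex 0.4 3.5 0.5
   vertex 4.8 1.9 3.1
   vertex 0.2 1.0 1.1
  endloop
 endfacet
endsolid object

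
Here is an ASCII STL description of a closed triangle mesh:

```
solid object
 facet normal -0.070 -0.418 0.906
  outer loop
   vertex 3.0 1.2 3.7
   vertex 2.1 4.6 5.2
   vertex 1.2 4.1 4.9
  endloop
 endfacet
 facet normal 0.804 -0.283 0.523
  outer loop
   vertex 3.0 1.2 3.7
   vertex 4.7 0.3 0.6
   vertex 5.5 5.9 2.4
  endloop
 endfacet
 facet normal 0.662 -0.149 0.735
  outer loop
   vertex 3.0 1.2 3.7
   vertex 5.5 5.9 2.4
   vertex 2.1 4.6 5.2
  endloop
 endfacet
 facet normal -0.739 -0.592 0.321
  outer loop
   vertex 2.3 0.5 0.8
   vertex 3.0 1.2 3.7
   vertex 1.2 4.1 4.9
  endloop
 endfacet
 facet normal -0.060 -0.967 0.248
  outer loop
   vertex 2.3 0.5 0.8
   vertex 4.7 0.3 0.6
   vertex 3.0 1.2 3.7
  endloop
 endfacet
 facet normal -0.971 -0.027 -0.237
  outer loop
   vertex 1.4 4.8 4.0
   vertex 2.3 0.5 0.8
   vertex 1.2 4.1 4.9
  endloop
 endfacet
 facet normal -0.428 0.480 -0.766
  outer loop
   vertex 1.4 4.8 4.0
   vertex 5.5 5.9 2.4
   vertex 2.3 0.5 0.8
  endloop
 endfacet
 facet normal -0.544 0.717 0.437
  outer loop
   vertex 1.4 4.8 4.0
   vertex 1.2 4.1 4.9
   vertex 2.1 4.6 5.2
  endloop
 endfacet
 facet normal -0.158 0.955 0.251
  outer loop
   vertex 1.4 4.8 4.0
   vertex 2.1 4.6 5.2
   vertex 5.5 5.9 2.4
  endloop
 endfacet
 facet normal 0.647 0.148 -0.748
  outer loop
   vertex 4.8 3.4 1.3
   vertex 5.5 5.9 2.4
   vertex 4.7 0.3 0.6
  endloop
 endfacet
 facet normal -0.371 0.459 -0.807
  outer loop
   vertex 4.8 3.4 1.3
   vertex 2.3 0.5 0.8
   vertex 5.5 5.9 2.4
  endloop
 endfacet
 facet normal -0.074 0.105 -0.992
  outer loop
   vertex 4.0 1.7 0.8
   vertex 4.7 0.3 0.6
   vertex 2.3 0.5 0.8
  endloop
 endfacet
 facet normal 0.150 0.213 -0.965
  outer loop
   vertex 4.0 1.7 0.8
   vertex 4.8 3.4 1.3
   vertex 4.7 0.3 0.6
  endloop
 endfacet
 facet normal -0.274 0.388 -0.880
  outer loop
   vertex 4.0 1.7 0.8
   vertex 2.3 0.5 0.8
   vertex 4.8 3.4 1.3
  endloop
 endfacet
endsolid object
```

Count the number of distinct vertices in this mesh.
9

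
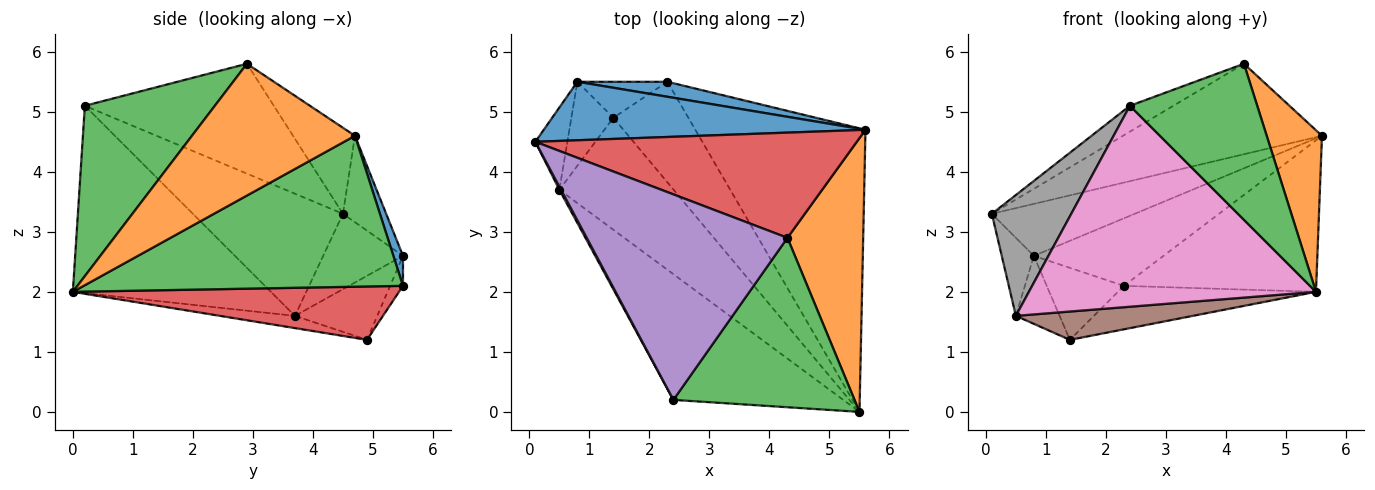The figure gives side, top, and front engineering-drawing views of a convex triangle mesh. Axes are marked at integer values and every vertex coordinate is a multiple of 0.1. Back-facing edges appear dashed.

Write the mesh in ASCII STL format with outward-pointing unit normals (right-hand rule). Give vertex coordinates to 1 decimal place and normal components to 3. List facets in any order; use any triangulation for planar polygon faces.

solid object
 facet normal -0.197 0.651 0.733
  outer loop
   vertex 0.8 5.5 2.6
   vertex 0.1 4.5 3.3
   vertex 5.6 4.7 4.6
  endloop
 endfacet
 facet normal 0.832 -0.282 0.478
  outer loop
   vertex 4.3 2.9 5.8
   vertex 5.5 0.0 2.0
   vertex 5.6 4.7 4.6
  endloop
 endfacet
 facet normal 0.569 -0.557 0.605
  outer loop
   vertex 4.3 2.9 5.8
   vertex 2.4 0.2 5.1
   vertex 5.5 0.0 2.0
  endloop
 endfacet
 facet normal -0.199 0.639 0.743
  outer loop
   vertex 4.3 2.9 5.8
   vertex 5.6 4.7 4.6
   vertex 0.1 4.5 3.3
  endloop
 endfacet
 facet normal -0.477 0.110 0.872
  outer loop
   vertex 4.3 2.9 5.8
   vertex 0.1 4.5 3.3
   vertex 2.4 0.2 5.1
  endloop
 endfacet
 facet normal -0.103 -0.244 -0.964
  outer loop
   vertex 0.5 3.7 1.6
   vertex 1.4 4.9 1.2
   vertex 5.5 0.0 2.0
  endloop
 endfacet
 facet normal -0.505 -0.732 -0.458
  outer loop
   vertex 0.5 3.7 1.6
   vertex 5.5 0.0 2.0
   vertex 2.4 0.2 5.1
  endloop
 endfacet
 facet normal -0.884 -0.468 0.012
  outer loop
   vertex 0.5 3.7 1.6
   vertex 2.4 0.2 5.1
   vertex 0.1 4.5 3.3
  endloop
 endfacet
 facet normal -0.863 0.348 -0.367
  outer loop
   vertex 0.5 3.7 1.6
   vertex 0.1 4.5 3.3
   vertex 0.8 5.5 2.6
  endloop
 endfacet
 facet normal -0.764 0.406 -0.501
  outer loop
   vertex 0.5 3.7 1.6
   vertex 0.8 5.5 2.6
   vertex 1.4 4.9 1.2
  endloop
 endfacet
 facet normal 0.072 0.974 0.216
  outer loop
   vertex 2.3 5.5 2.1
   vertex 0.8 5.5 2.6
   vertex 5.6 4.7 4.6
  endloop
 endfacet
 facet normal -0.147 0.885 -0.442
  outer loop
   vertex 2.3 5.5 2.1
   vertex 1.4 4.9 1.2
   vertex 0.8 5.5 2.6
  endloop
 endfacet
 facet normal 0.616 0.371 -0.695
  outer loop
   vertex 2.3 5.5 2.1
   vertex 5.6 4.7 4.6
   vertex 5.5 0.0 2.0
  endloop
 endfacet
 facet normal 0.547 0.332 -0.768
  outer loop
   vertex 2.3 5.5 2.1
   vertex 5.5 0.0 2.0
   vertex 1.4 4.9 1.2
  endloop
 endfacet
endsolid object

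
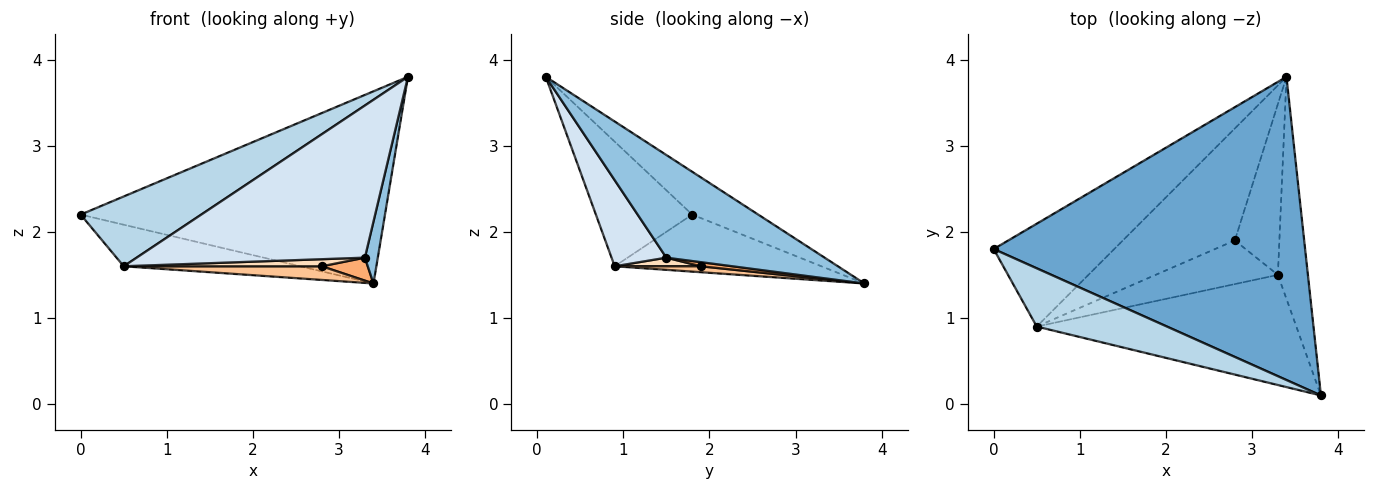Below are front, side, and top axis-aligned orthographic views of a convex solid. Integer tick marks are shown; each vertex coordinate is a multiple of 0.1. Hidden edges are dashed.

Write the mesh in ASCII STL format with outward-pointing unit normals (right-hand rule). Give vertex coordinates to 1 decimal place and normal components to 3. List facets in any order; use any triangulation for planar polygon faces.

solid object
 facet normal -0.115 0.532 0.839
  outer loop
   vertex 3.4 3.8 1.4
   vertex 0.0 1.8 2.2
   vertex 3.8 0.1 3.8
  endloop
 endfacet
 facet normal 0.957 -0.078 -0.280
  outer loop
   vertex 3.3 1.5 1.7
   vertex 3.4 3.8 1.4
   vertex 3.8 0.1 3.8
  endloop
 endfacet
 facet normal -0.523 -0.655 0.546
  outer loop
   vertex 0.5 0.9 1.6
   vertex 3.8 0.1 3.8
   vertex 0.0 1.8 2.2
  endloop
 endfacet
 facet normal 0.191 -0.795 -0.576
  outer loop
   vertex 0.5 0.9 1.6
   vertex 3.3 1.5 1.7
   vertex 3.8 0.1 3.8
  endloop
 endfacet
 facet normal -0.402 0.343 -0.849
  outer loop
   vertex 0.5 0.9 1.6
   vertex 0.0 1.8 2.2
   vertex 3.4 3.8 1.4
  endloop
 endfacet
 facet normal 0.091 -0.133 -0.987
  outer loop
   vertex 2.8 1.9 1.6
   vertex 3.4 3.8 1.4
   vertex 3.3 1.5 1.7
  endloop
 endfacet
 facet normal 0.053 -0.121 -0.991
  outer loop
   vertex 2.8 1.9 1.6
   vertex 0.5 0.9 1.6
   vertex 3.4 3.8 1.4
  endloop
 endfacet
 facet normal 0.069 -0.160 -0.985
  outer loop
   vertex 2.8 1.9 1.6
   vertex 3.3 1.5 1.7
   vertex 0.5 0.9 1.6
  endloop
 endfacet
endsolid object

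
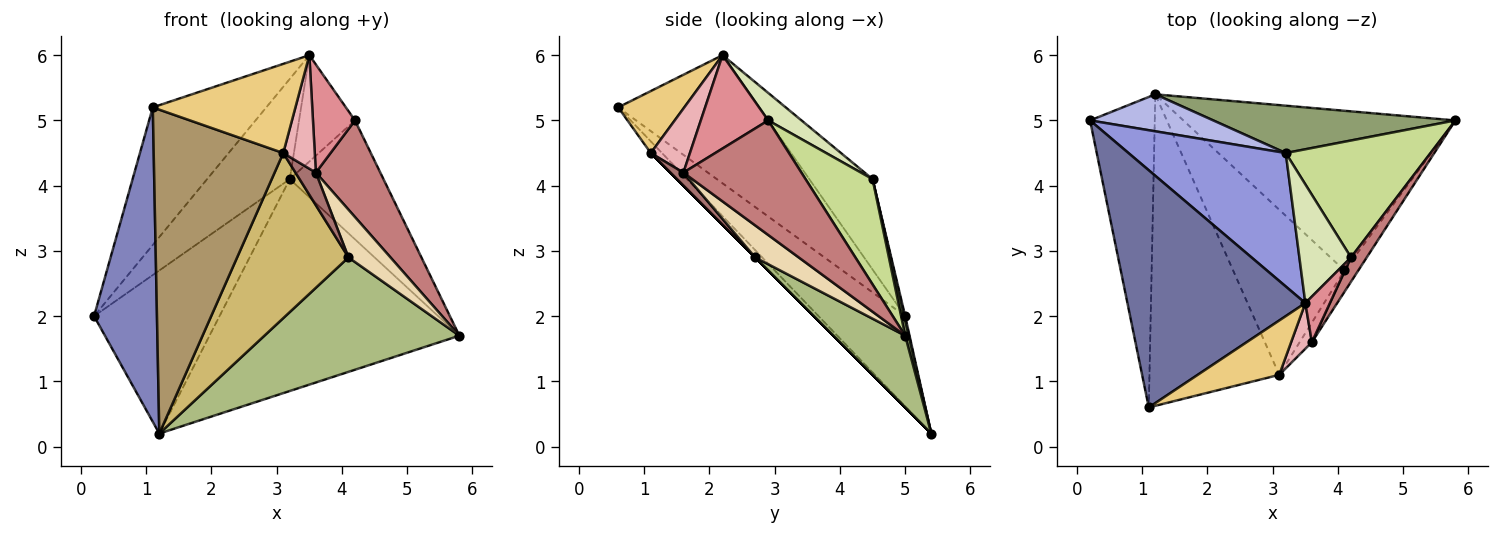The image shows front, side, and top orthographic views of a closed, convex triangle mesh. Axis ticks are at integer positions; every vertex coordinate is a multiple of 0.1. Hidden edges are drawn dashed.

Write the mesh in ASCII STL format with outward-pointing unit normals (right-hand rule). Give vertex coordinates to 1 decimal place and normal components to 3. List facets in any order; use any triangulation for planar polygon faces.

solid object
 facet normal -0.529 0.426 0.734
  outer loop
   vertex 3.5 2.2 6.0
   vertex 0.2 5.0 2.0
   vertex 1.1 0.6 5.2
  endloop
 endfacet
 facet normal -0.700 -0.508 -0.502
  outer loop
   vertex 1.2 5.4 0.2
   vertex 1.1 0.6 5.2
   vertex 0.2 5.0 2.0
  endloop
 endfacet
 facet normal -0.418 0.546 0.727
  outer loop
   vertex 3.2 4.5 4.1
   vertex 0.2 5.0 2.0
   vertex 3.5 2.2 6.0
  endloop
 endfacet
 facet normal 0.008 0.975 0.221
  outer loop
   vertex 3.2 4.5 4.1
   vertex 1.2 5.4 0.2
   vertex 0.2 5.0 2.0
  endloop
 endfacet
 facet normal 0.014 0.976 0.218
  outer loop
   vertex 3.2 4.5 4.1
   vertex 5.8 5.0 1.7
   vertex 1.2 5.4 0.2
  endloop
 endfacet
 facet normal 0.210 -0.570 -0.795
  outer loop
   vertex 4.1 2.7 2.9
   vertex 1.2 5.4 0.2
   vertex 5.8 5.0 1.7
  endloop
 endfacet
 facet normal 0.454 0.635 0.625
  outer loop
   vertex 4.2 2.9 5.0
   vertex 5.8 5.0 1.7
   vertex 3.2 4.5 4.1
  endloop
 endfacet
 facet normal 0.369 0.620 0.692
  outer loop
   vertex 4.2 2.9 5.0
   vertex 3.2 4.5 4.1
   vertex 3.5 2.2 6.0
  endloop
 endfacet
 facet normal -0.062 -0.719 -0.692
  outer loop
   vertex 3.1 1.1 4.5
   vertex 1.1 0.6 5.2
   vertex 1.2 5.4 0.2
  endloop
 endfacet
 facet normal 0.000 -0.707 -0.707
  outer loop
   vertex 3.1 1.1 4.5
   vertex 1.2 5.4 0.2
   vertex 4.1 2.7 2.9
  endloop
 endfacet
 facet normal 0.368 -0.794 0.484
  outer loop
   vertex 3.1 1.1 4.5
   vertex 3.5 2.2 6.0
   vertex 1.1 0.6 5.2
  endloop
 endfacet
 facet normal 0.688 -0.663 -0.296
  outer loop
   vertex 3.6 1.6 4.2
   vertex 4.1 2.7 2.9
   vertex 5.8 5.0 1.7
  endloop
 endfacet
 facet normal 0.481 -0.752 -0.451
  outer loop
   vertex 3.6 1.6 4.2
   vertex 3.1 1.1 4.5
   vertex 4.1 2.7 2.9
  endloop
 endfacet
 facet normal 0.871 -0.476 0.120
  outer loop
   vertex 3.6 1.6 4.2
   vertex 5.8 5.0 1.7
   vertex 4.2 2.9 5.0
  endloop
 endfacet
 facet normal 0.828 -0.516 0.218
  outer loop
   vertex 3.6 1.6 4.2
   vertex 4.2 2.9 5.0
   vertex 3.5 2.2 6.0
  endloop
 endfacet
 facet normal 0.755 -0.608 0.245
  outer loop
   vertex 3.6 1.6 4.2
   vertex 3.5 2.2 6.0
   vertex 3.1 1.1 4.5
  endloop
 endfacet
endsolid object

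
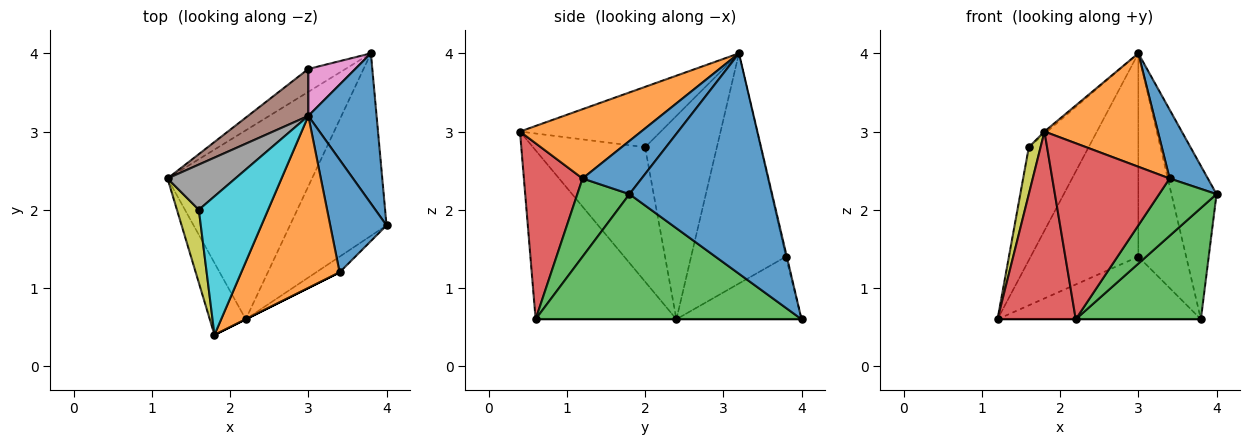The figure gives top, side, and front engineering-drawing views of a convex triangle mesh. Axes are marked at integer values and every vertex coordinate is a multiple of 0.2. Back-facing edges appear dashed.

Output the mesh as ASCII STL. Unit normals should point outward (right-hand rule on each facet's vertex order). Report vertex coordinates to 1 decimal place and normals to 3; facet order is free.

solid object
 facet normal 0.914 0.289 0.283
  outer loop
   vertex 3.0 3.2 4.0
   vertex 4.0 1.8 2.2
   vertex 3.8 4.0 0.6
  endloop
 endfacet
 facet normal 0.000 0.000 -1.000
  outer loop
   vertex 2.2 0.6 0.6
   vertex 1.2 2.4 0.6
   vertex 3.8 4.0 0.6
  endloop
 endfacet
 facet normal 0.742 -0.349 -0.573
  outer loop
   vertex 2.2 0.6 0.6
   vertex 3.8 4.0 0.6
   vertex 4.0 1.8 2.2
  endloop
 endfacet
 facet normal -0.859 -0.477 -0.183
  outer loop
   vertex 2.2 0.6 0.6
   vertex 1.8 0.4 3.0
   vertex 1.2 2.4 0.6
  endloop
 endfacet
 facet normal -0.500 0.813 -0.297
  outer loop
   vertex 3.0 3.8 1.4
   vertex 3.8 4.0 0.6
   vertex 1.2 2.4 0.6
  endloop
 endfacet
 facet normal -0.651 0.740 0.171
  outer loop
   vertex 3.0 3.8 1.4
   vertex 1.2 2.4 0.6
   vertex 3.0 3.2 4.0
  endloop
 endfacet
 facet normal -0.019 0.974 0.225
  outer loop
   vertex 3.0 3.8 1.4
   vertex 3.0 3.2 4.0
   vertex 3.8 4.0 0.6
  endloop
 endfacet
 facet normal -0.744 0.620 0.248
  outer loop
   vertex 1.6 2.0 2.8
   vertex 3.0 3.2 4.0
   vertex 1.2 2.4 0.6
  endloop
 endfacet
 facet normal -0.982 -0.103 0.160
  outer loop
   vertex 1.6 2.0 2.8
   vertex 1.2 2.4 0.6
   vertex 1.8 0.4 3.0
  endloop
 endfacet
 facet normal -0.657 0.012 0.754
  outer loop
   vertex 1.6 2.0 2.8
   vertex 1.8 0.4 3.0
   vertex 3.0 3.2 4.0
  endloop
 endfacet
 facet normal 0.627 -0.406 0.664
  outer loop
   vertex 3.4 1.2 2.4
   vertex 4.0 1.8 2.2
   vertex 3.0 3.2 4.0
  endloop
 endfacet
 facet normal 0.507 -0.474 0.720
  outer loop
   vertex 3.4 1.2 2.4
   vertex 3.0 3.2 4.0
   vertex 1.8 0.4 3.0
  endloop
 endfacet
 facet normal 0.659 -0.725 -0.198
  outer loop
   vertex 3.4 1.2 2.4
   vertex 2.2 0.6 0.6
   vertex 4.0 1.8 2.2
  endloop
 endfacet
 facet normal 0.447 -0.894 0.000
  outer loop
   vertex 3.4 1.2 2.4
   vertex 1.8 0.4 3.0
   vertex 2.2 0.6 0.6
  endloop
 endfacet
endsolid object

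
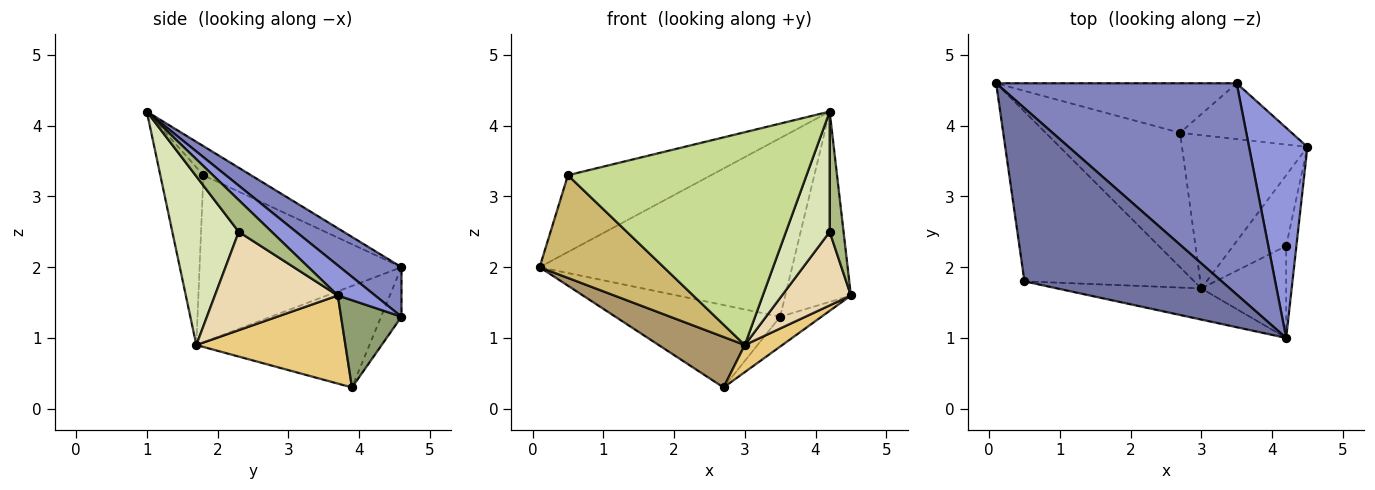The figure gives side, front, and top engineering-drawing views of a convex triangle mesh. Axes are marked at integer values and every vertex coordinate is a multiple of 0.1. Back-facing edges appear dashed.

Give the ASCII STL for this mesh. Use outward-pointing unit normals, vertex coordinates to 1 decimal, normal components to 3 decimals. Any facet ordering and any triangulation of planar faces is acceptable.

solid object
 facet normal -0.134 0.402 0.906
  outer loop
   vertex 0.5 1.8 3.3
   vertex 4.2 1.0 4.2
   vertex 0.1 4.6 2.0
  endloop
 endfacet
 facet normal 0.155 0.638 0.754
  outer loop
   vertex 3.5 4.6 1.3
   vertex 0.1 4.6 2.0
   vertex 4.2 1.0 4.2
  endloop
 endfacet
 facet normal 0.357 0.627 0.692
  outer loop
   vertex 3.5 4.6 1.3
   vertex 4.2 1.0 4.2
   vertex 4.5 3.7 1.6
  endloop
 endfacet
 facet normal -0.105 0.852 -0.512
  outer loop
   vertex 3.5 4.6 1.3
   vertex 2.7 3.9 0.3
   vertex 0.1 4.6 2.0
  endloop
 endfacet
 facet normal 0.567 0.389 -0.726
  outer loop
   vertex 3.5 4.6 1.3
   vertex 4.5 3.7 1.6
   vertex 2.7 3.9 0.3
  endloop
 endfacet
 facet normal 0.883 -0.372 -0.285
  outer loop
   vertex 4.2 2.3 2.5
   vertex 4.5 3.7 1.6
   vertex 4.2 1.0 4.2
  endloop
 endfacet
 facet normal -0.176 -0.974 -0.143
  outer loop
   vertex 3.0 1.7 0.9
   vertex 4.2 1.0 4.2
   vertex 0.5 1.8 3.3
  endloop
 endfacet
 facet normal 0.770 -0.507 -0.388
  outer loop
   vertex 3.0 1.7 0.9
   vertex 4.2 2.3 2.5
   vertex 4.2 1.0 4.2
  endloop
 endfacet
 facet normal -0.577 -0.287 -0.764
  outer loop
   vertex 3.0 1.7 0.9
   vertex 0.1 4.6 2.0
   vertex 2.7 3.9 0.3
  endloop
 endfacet
 facet normal -0.644 -0.396 -0.654
  outer loop
   vertex 3.0 1.7 0.9
   vertex 0.5 1.8 3.3
   vertex 0.1 4.6 2.0
  endloop
 endfacet
 facet normal 0.569 -0.143 -0.810
  outer loop
   vertex 3.0 1.7 0.9
   vertex 2.7 3.9 0.3
   vertex 4.5 3.7 1.6
  endloop
 endfacet
 facet normal 0.789 -0.443 -0.426
  outer loop
   vertex 3.0 1.7 0.9
   vertex 4.5 3.7 1.6
   vertex 4.2 2.3 2.5
  endloop
 endfacet
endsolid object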